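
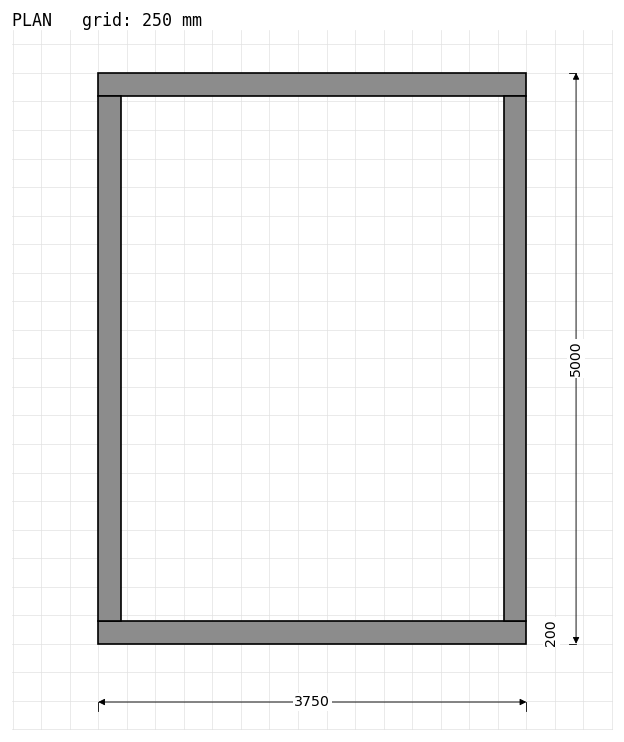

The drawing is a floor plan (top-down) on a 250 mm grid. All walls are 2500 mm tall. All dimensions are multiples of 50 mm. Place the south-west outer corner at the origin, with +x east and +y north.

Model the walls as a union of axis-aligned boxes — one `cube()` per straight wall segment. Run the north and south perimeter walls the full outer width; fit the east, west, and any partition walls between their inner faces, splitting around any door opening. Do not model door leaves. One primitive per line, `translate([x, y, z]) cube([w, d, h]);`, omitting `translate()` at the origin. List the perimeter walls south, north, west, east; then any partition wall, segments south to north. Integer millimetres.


cube([3750, 200, 2500]);
translate([0, 4800, 0]) cube([3750, 200, 2500]);
translate([0, 200, 0]) cube([200, 4600, 2500]);
translate([3550, 200, 0]) cube([200, 4600, 2500]);


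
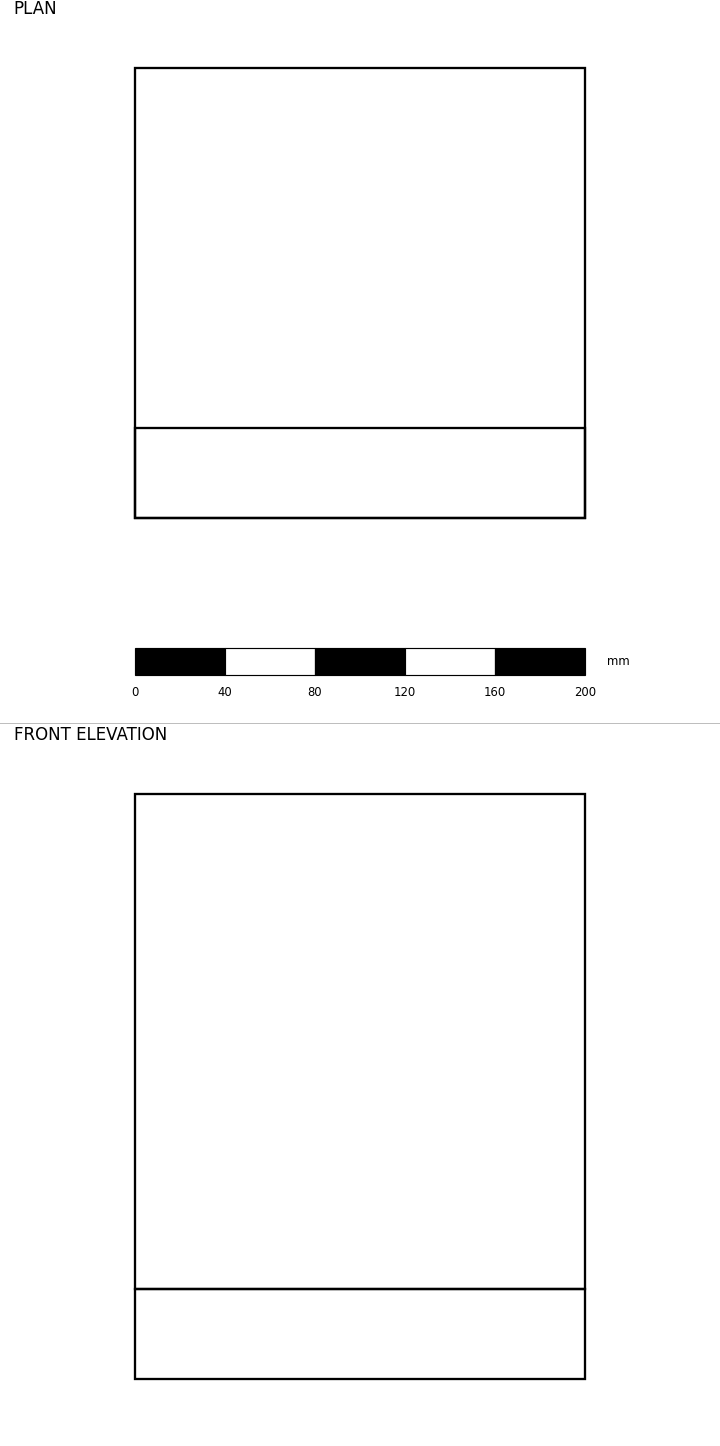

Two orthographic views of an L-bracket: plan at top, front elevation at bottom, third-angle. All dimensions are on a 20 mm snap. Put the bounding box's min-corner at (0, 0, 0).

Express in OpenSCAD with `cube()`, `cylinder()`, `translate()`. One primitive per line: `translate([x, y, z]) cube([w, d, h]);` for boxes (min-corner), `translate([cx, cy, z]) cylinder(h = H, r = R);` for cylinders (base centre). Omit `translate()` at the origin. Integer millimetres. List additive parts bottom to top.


cube([200, 200, 40]);
translate([0, 0, 40]) cube([200, 40, 220]);


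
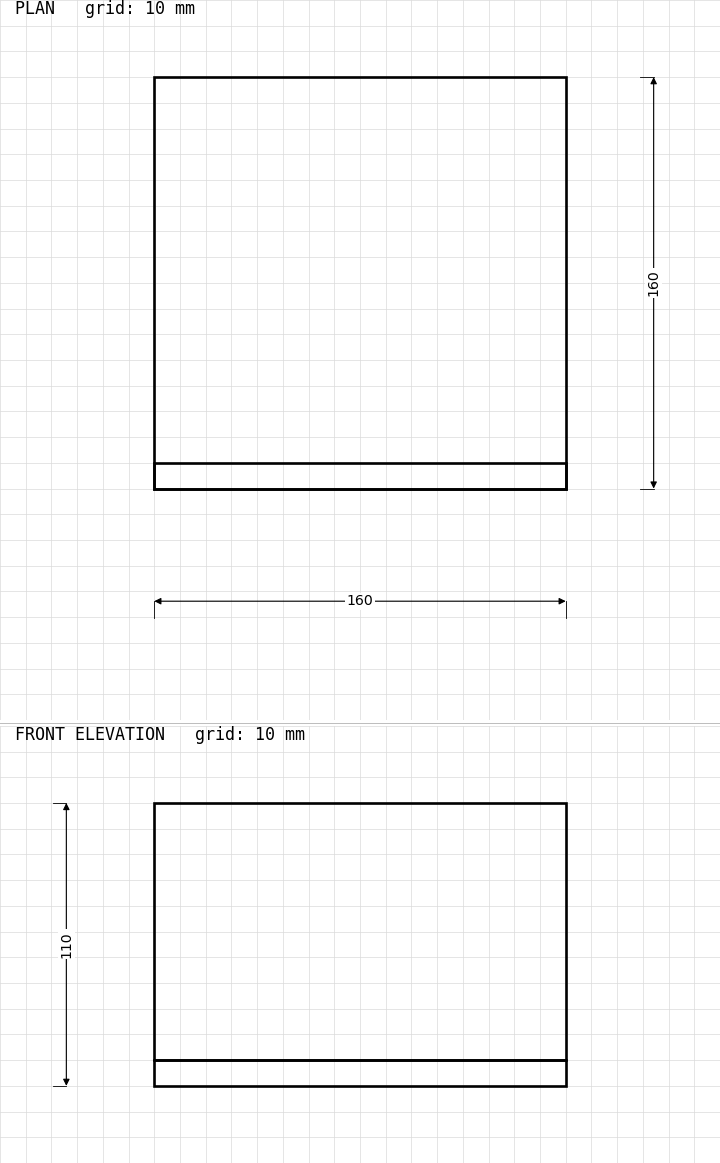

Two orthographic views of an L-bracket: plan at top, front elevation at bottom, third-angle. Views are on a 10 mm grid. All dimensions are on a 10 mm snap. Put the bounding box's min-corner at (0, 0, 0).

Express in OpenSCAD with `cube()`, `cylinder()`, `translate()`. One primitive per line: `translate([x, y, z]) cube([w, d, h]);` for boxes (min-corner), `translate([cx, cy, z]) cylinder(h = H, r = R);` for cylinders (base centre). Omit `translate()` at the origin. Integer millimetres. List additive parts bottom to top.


cube([160, 160, 10]);
translate([0, 0, 10]) cube([160, 10, 100]);


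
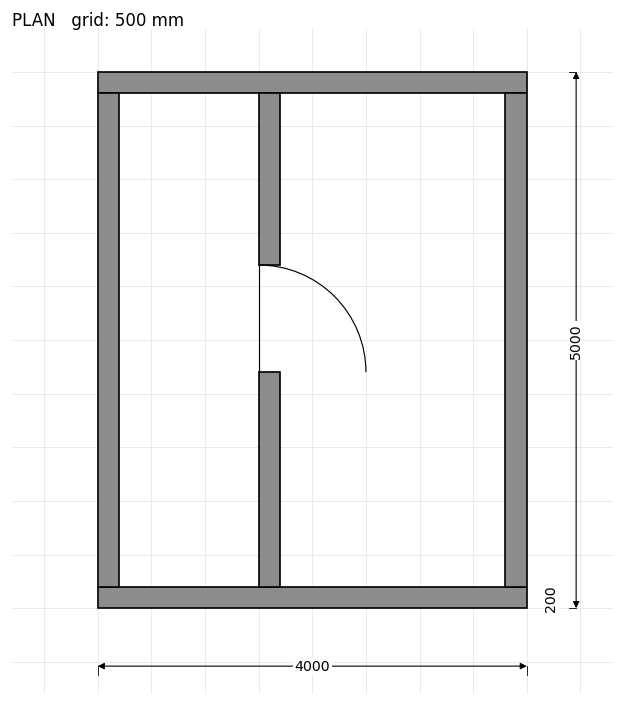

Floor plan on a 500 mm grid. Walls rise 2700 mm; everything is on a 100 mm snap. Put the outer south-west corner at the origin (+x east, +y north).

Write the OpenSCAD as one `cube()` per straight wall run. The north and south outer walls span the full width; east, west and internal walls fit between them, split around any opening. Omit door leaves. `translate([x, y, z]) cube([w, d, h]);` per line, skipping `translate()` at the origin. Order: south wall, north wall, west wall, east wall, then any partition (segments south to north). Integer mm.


cube([4000, 200, 2700]);
translate([0, 4800, 0]) cube([4000, 200, 2700]);
translate([0, 200, 0]) cube([200, 4600, 2700]);
translate([3800, 200, 0]) cube([200, 4600, 2700]);
translate([1500, 200, 0]) cube([200, 2000, 2700]);
translate([1500, 3200, 0]) cube([200, 1600, 2700]);


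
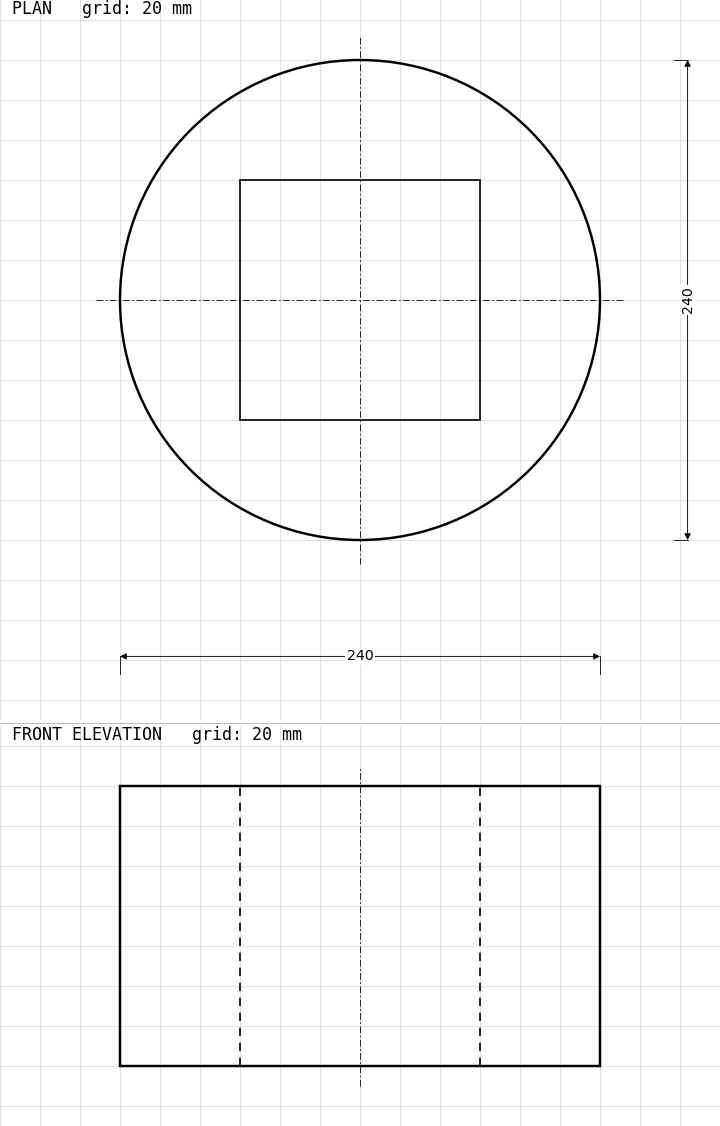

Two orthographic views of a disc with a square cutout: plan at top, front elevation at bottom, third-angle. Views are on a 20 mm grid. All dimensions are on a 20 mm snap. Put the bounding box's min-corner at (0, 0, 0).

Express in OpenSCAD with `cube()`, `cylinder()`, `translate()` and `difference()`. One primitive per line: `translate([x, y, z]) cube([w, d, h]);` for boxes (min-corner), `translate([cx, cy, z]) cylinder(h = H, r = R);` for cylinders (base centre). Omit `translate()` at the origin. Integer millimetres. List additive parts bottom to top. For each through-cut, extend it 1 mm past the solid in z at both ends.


difference() {
  translate([120, 120, 0]) cylinder(h = 140, r = 120);
  translate([60, 60, -1]) cube([120, 120, 142]);
}


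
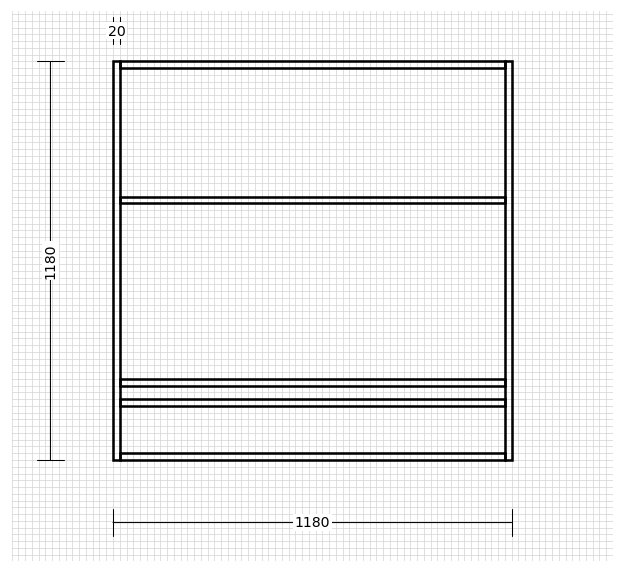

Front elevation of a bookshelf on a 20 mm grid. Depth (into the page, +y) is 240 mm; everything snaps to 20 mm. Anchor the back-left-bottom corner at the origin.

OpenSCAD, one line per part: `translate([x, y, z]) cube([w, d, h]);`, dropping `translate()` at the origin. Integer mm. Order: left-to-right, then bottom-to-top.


cube([20, 240, 1180]);
translate([20, 0, 0]) cube([1140, 240, 20]);
translate([20, 0, 160]) cube([1140, 240, 20]);
translate([20, 0, 220]) cube([1140, 240, 20]);
translate([20, 0, 760]) cube([1140, 240, 20]);
translate([20, 0, 1160]) cube([1140, 240, 20]);
translate([1160, 0, 0]) cube([20, 240, 1180]);


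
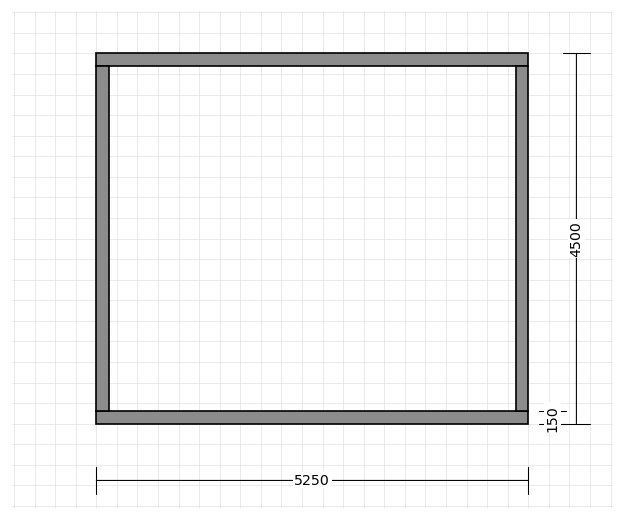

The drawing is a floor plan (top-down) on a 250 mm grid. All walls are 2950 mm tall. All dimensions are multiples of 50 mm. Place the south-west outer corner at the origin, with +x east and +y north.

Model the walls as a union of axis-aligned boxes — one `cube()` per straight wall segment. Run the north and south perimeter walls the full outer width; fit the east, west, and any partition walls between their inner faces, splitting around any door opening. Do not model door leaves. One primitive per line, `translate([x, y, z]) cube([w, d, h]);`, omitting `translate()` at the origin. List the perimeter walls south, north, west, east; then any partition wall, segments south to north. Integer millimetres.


cube([5250, 150, 2950]);
translate([0, 4350, 0]) cube([5250, 150, 2950]);
translate([0, 150, 0]) cube([150, 4200, 2950]);
translate([5100, 150, 0]) cube([150, 4200, 2950]);


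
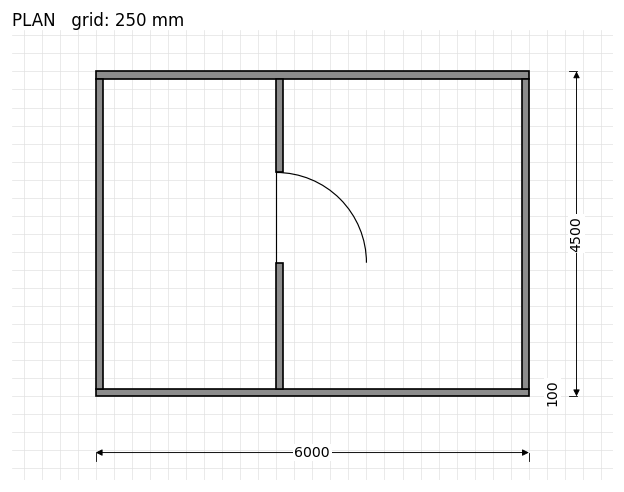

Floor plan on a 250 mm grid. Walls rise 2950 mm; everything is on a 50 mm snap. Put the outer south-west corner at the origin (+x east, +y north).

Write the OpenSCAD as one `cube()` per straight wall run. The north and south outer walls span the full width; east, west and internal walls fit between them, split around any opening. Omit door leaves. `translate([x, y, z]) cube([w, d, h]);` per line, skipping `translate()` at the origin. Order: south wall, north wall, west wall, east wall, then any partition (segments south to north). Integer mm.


cube([6000, 100, 2950]);
translate([0, 4400, 0]) cube([6000, 100, 2950]);
translate([0, 100, 0]) cube([100, 4300, 2950]);
translate([5900, 100, 0]) cube([100, 4300, 2950]);
translate([2500, 100, 0]) cube([100, 1750, 2950]);
translate([2500, 3100, 0]) cube([100, 1300, 2950]);


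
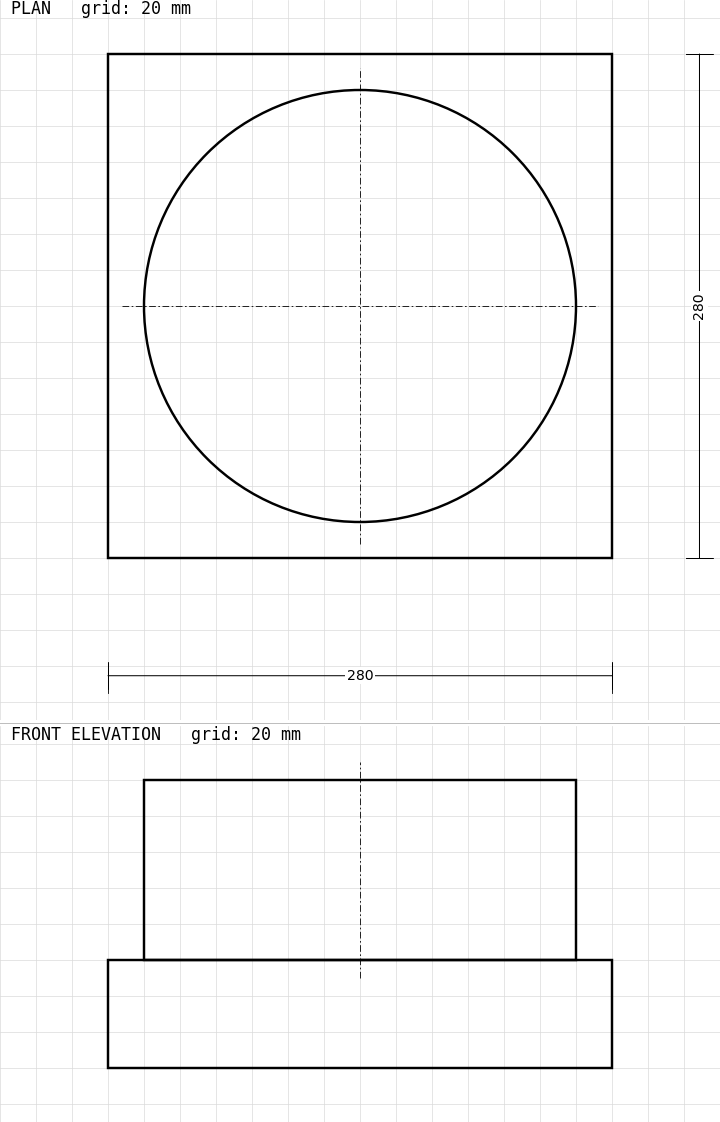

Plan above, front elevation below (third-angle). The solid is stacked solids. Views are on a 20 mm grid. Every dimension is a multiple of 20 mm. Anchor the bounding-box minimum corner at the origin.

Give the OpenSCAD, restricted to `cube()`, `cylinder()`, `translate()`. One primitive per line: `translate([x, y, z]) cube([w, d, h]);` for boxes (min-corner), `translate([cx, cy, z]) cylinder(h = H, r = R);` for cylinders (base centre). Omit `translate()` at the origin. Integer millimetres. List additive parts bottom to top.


cube([280, 280, 60]);
translate([140, 140, 60]) cylinder(h = 100, r = 120);


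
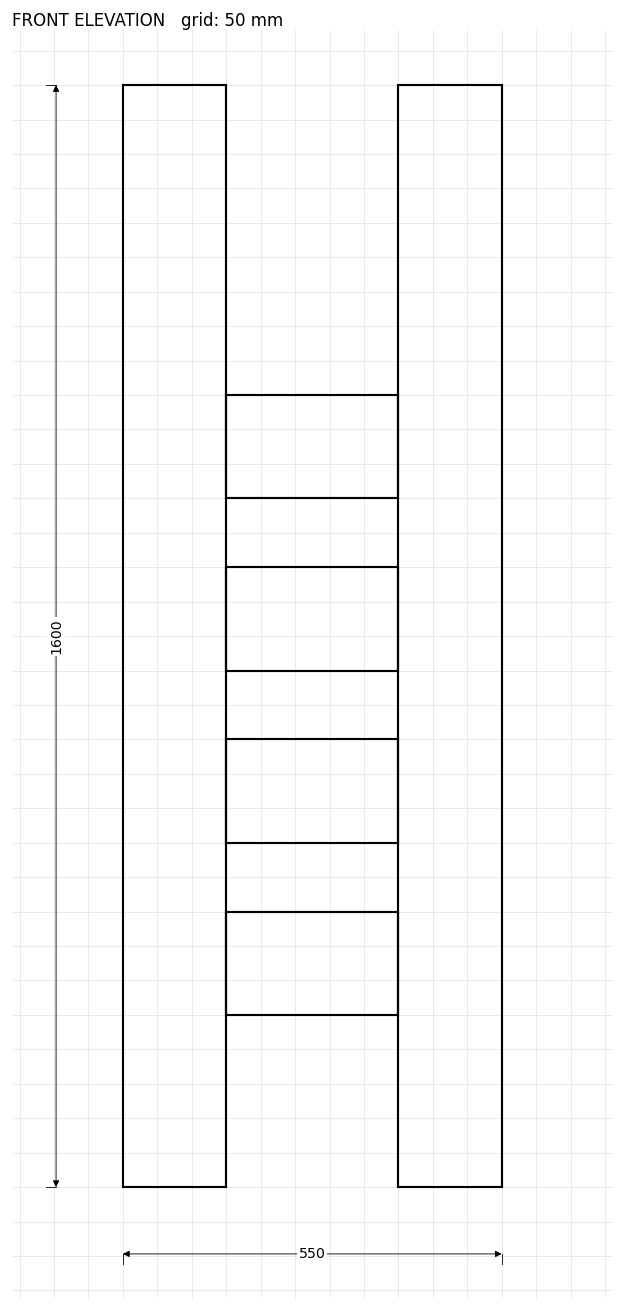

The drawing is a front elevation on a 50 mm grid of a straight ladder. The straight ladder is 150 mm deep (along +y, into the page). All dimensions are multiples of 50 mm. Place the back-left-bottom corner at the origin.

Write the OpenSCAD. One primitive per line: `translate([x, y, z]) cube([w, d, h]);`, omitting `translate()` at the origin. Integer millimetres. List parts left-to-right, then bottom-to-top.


cube([150, 150, 1600]);
translate([150, 0, 250]) cube([250, 150, 150]);
translate([150, 0, 500]) cube([250, 150, 150]);
translate([150, 0, 750]) cube([250, 150, 150]);
translate([150, 0, 1000]) cube([250, 150, 150]);
translate([400, 0, 0]) cube([150, 150, 1600]);


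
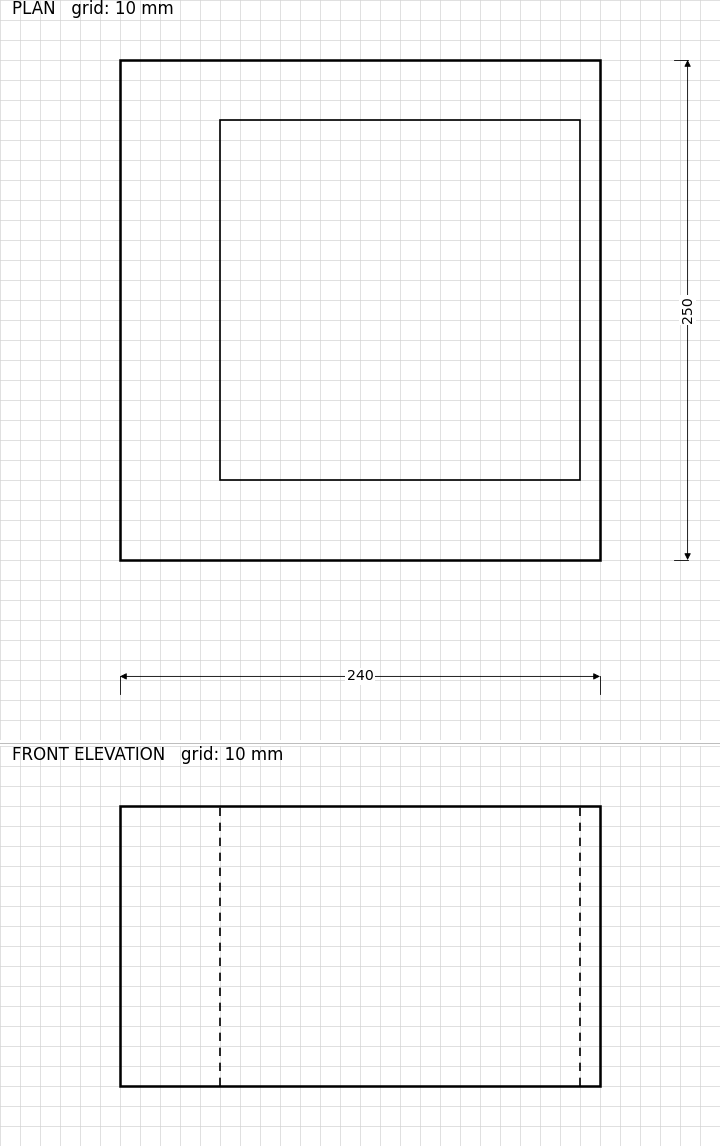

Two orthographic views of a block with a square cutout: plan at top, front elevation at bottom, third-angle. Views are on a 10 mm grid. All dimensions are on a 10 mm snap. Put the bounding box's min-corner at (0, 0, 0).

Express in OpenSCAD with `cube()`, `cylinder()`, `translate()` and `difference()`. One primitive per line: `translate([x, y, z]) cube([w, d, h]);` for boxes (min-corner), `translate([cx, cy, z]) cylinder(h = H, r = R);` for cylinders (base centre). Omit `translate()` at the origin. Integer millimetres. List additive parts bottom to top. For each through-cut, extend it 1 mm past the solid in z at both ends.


difference() {
  cube([240, 250, 140]);
  translate([50, 40, -1]) cube([180, 180, 142]);
}


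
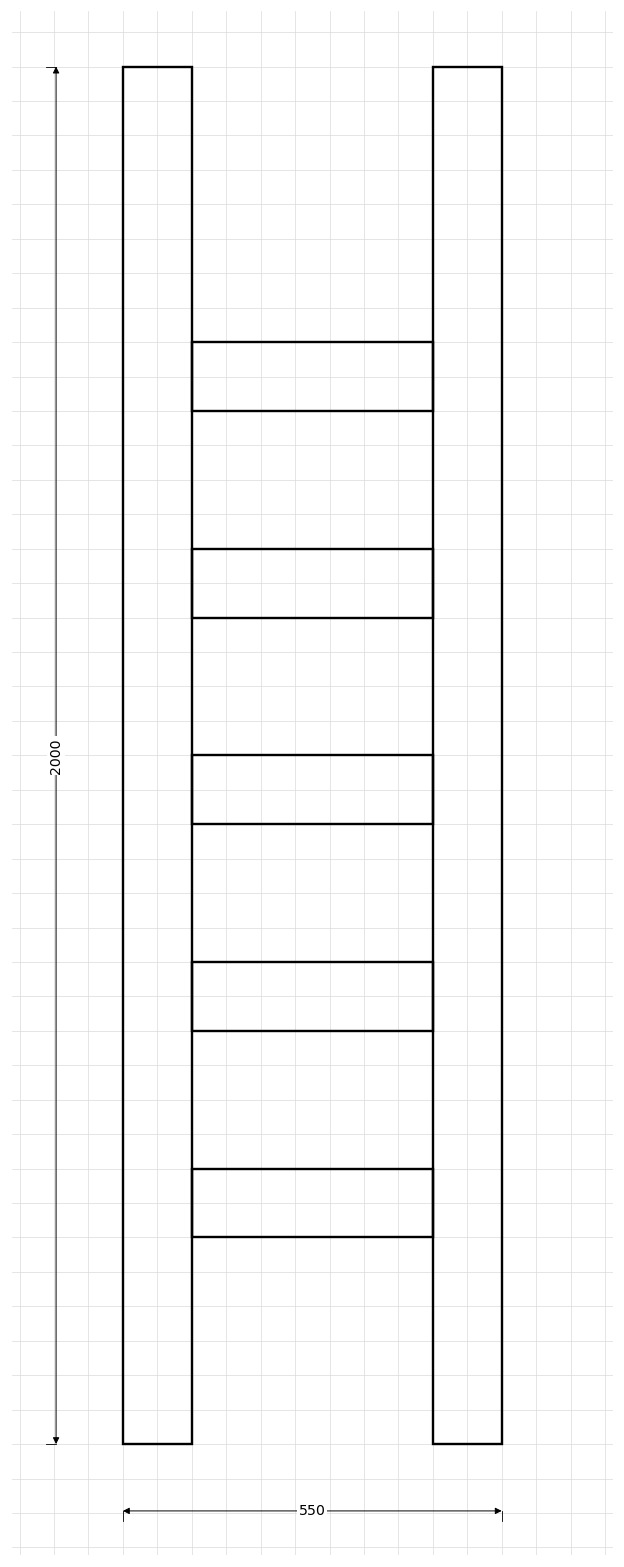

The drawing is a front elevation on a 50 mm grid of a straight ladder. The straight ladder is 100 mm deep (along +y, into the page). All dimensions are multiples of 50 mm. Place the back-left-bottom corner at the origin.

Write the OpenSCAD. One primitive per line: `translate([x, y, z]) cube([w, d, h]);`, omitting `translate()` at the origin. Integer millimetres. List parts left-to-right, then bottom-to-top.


cube([100, 100, 2000]);
translate([100, 0, 300]) cube([350, 100, 100]);
translate([100, 0, 600]) cube([350, 100, 100]);
translate([100, 0, 900]) cube([350, 100, 100]);
translate([100, 0, 1200]) cube([350, 100, 100]);
translate([100, 0, 1500]) cube([350, 100, 100]);
translate([450, 0, 0]) cube([100, 100, 2000]);


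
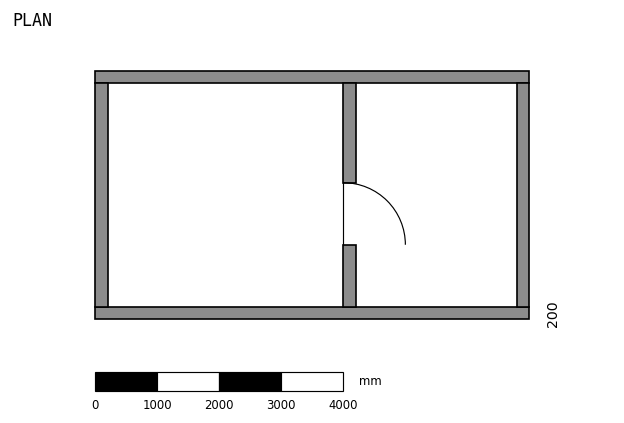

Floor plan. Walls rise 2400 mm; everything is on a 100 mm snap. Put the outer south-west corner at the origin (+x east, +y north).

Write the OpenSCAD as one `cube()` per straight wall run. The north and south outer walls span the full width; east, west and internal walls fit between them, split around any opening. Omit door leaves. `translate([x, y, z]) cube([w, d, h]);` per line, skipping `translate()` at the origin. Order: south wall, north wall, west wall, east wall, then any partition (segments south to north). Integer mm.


cube([7000, 200, 2400]);
translate([0, 3800, 0]) cube([7000, 200, 2400]);
translate([0, 200, 0]) cube([200, 3600, 2400]);
translate([6800, 200, 0]) cube([200, 3600, 2400]);
translate([4000, 200, 0]) cube([200, 1000, 2400]);
translate([4000, 2200, 0]) cube([200, 1600, 2400]);


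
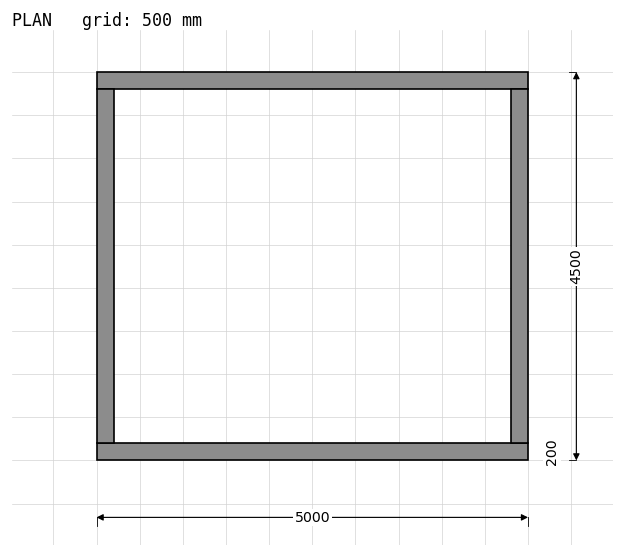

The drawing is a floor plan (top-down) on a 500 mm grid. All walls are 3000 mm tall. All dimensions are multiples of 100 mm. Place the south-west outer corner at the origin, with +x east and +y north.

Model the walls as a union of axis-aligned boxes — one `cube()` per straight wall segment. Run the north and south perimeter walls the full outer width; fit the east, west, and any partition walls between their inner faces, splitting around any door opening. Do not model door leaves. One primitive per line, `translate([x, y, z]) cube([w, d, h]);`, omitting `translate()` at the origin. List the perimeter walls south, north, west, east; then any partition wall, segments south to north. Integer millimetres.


cube([5000, 200, 3000]);
translate([0, 4300, 0]) cube([5000, 200, 3000]);
translate([0, 200, 0]) cube([200, 4100, 3000]);
translate([4800, 200, 0]) cube([200, 4100, 3000]);


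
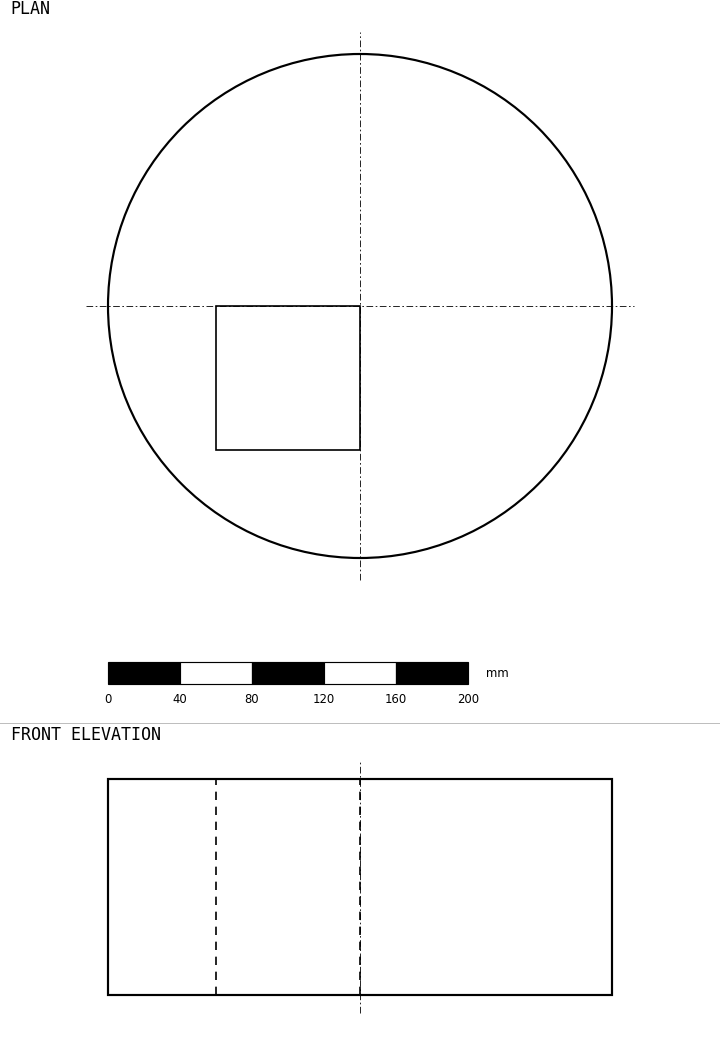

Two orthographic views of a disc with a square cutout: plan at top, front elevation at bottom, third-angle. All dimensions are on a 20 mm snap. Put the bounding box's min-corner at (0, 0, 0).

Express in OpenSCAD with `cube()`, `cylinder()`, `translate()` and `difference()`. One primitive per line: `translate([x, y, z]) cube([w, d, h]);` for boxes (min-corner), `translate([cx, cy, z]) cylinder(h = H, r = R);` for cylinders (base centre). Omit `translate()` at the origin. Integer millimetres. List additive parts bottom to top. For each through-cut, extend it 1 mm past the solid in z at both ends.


difference() {
  translate([140, 140, 0]) cylinder(h = 120, r = 140);
  translate([60, 60, -1]) cube([80, 80, 122]);
}


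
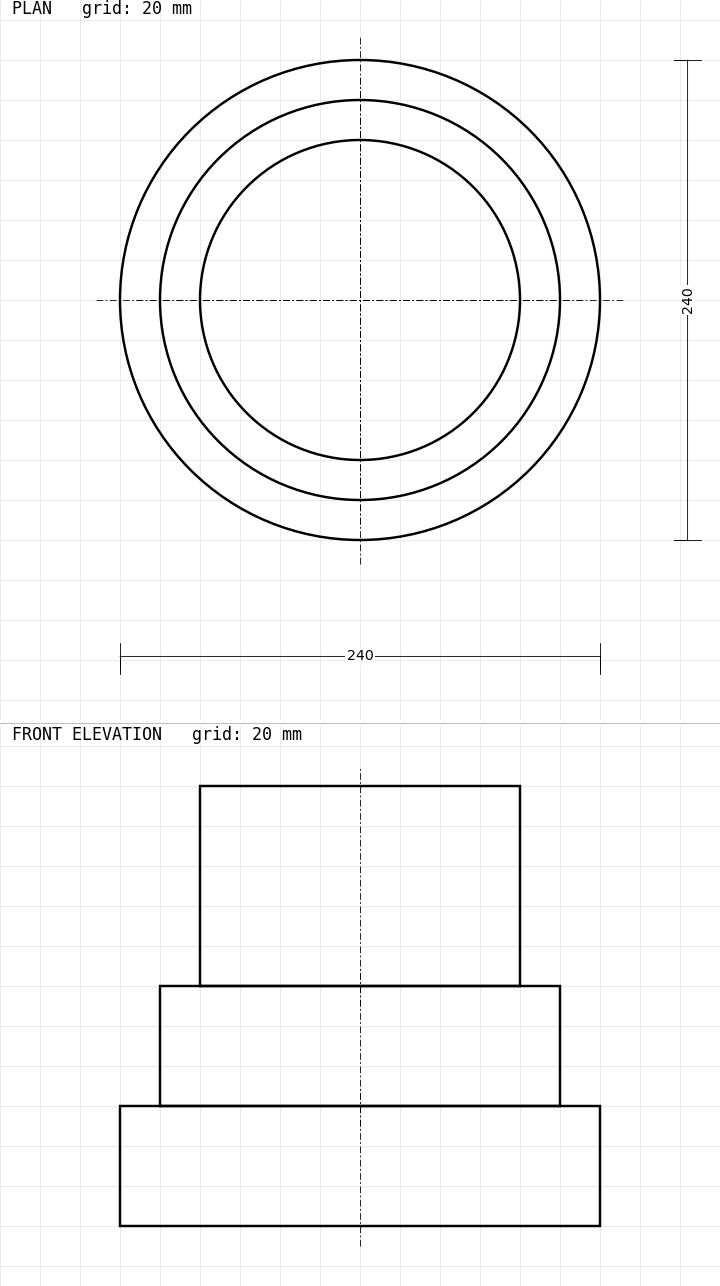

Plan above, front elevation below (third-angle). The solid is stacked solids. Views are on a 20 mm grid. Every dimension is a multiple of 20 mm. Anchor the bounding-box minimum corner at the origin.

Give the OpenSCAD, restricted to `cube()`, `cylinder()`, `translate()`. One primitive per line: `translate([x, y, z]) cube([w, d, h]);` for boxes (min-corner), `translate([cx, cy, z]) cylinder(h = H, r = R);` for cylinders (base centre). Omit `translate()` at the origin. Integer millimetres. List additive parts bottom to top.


translate([120, 120, 0]) cylinder(h = 60, r = 120);
translate([120, 120, 60]) cylinder(h = 60, r = 100);
translate([120, 120, 120]) cylinder(h = 100, r = 80);


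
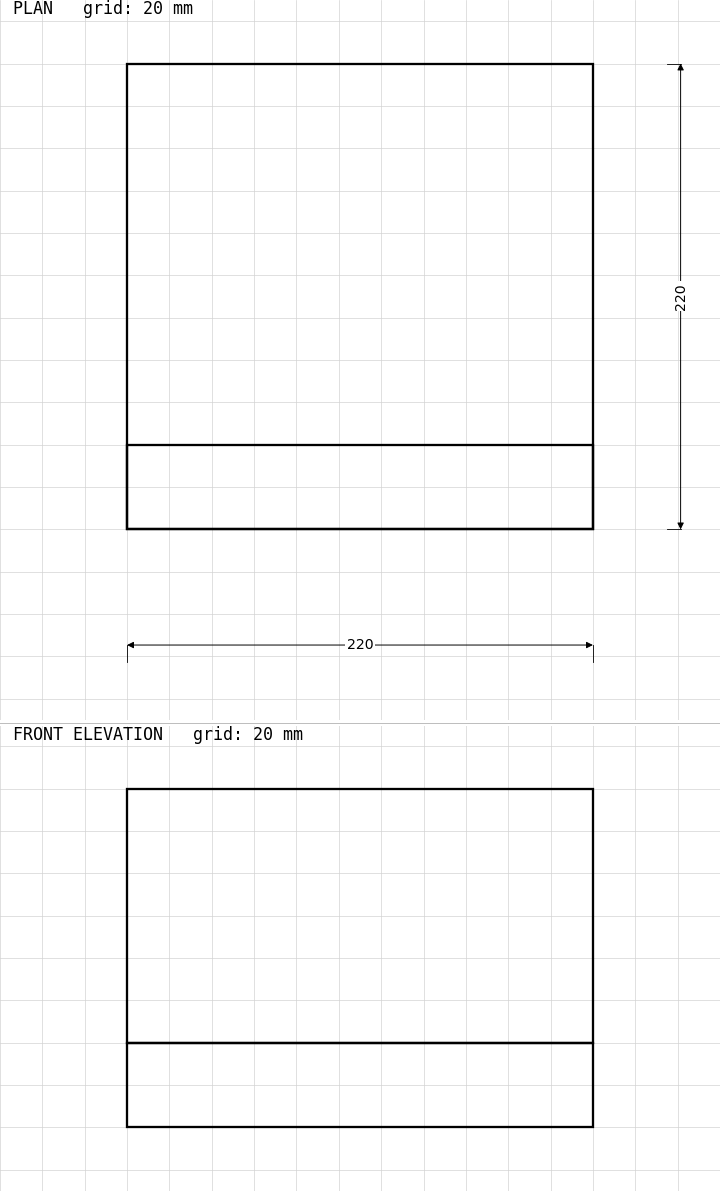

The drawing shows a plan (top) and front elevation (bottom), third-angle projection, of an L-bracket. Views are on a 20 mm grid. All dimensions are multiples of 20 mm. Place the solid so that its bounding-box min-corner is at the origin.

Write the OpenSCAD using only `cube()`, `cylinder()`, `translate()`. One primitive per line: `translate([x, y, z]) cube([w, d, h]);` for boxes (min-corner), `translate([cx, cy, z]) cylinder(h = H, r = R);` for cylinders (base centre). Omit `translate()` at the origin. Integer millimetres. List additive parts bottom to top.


cube([220, 220, 40]);
translate([0, 0, 40]) cube([220, 40, 120]);


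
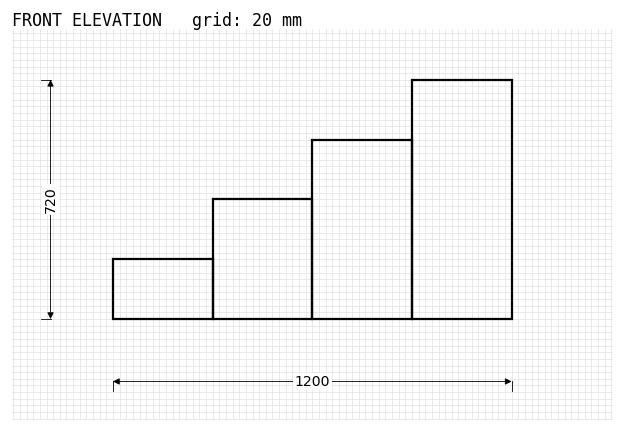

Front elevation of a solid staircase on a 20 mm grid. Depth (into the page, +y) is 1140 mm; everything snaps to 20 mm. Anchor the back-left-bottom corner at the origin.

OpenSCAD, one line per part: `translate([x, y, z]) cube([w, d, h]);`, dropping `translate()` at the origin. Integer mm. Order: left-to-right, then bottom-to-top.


cube([300, 1140, 180]);
translate([300, 0, 0]) cube([300, 1140, 360]);
translate([600, 0, 0]) cube([300, 1140, 540]);
translate([900, 0, 0]) cube([300, 1140, 720]);


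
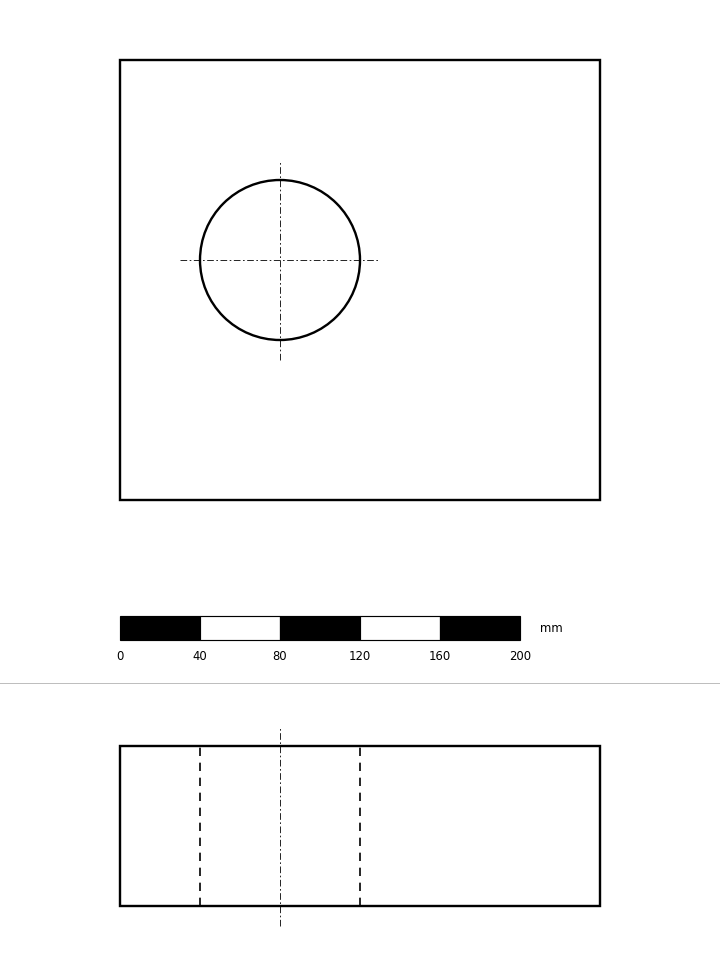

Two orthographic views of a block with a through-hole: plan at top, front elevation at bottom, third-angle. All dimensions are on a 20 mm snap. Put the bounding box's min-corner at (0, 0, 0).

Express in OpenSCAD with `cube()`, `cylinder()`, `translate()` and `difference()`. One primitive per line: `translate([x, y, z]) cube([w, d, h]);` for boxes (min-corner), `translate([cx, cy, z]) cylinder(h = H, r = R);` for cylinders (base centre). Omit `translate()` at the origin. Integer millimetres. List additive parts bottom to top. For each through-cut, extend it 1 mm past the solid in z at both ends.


difference() {
  cube([240, 220, 80]);
  translate([80, 120, -1]) cylinder(h = 82, r = 40);
}


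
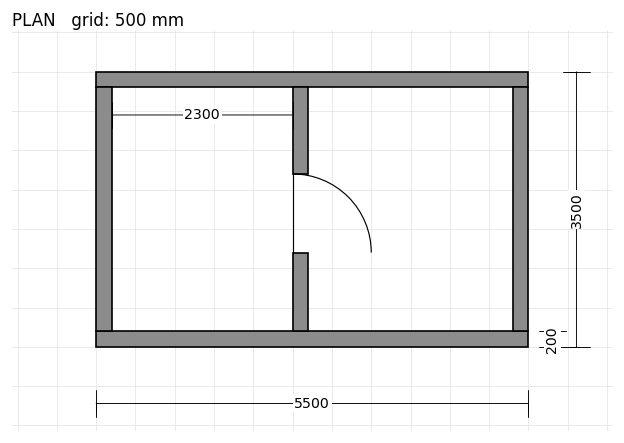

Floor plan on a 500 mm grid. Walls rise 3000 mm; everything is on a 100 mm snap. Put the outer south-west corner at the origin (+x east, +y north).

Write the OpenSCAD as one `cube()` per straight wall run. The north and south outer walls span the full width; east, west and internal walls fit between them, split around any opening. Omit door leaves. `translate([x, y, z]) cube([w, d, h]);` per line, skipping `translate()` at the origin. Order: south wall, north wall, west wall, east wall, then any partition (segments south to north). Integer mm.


cube([5500, 200, 3000]);
translate([0, 3300, 0]) cube([5500, 200, 3000]);
translate([0, 200, 0]) cube([200, 3100, 3000]);
translate([5300, 200, 0]) cube([200, 3100, 3000]);
translate([2500, 200, 0]) cube([200, 1000, 3000]);
translate([2500, 2200, 0]) cube([200, 1100, 3000]);


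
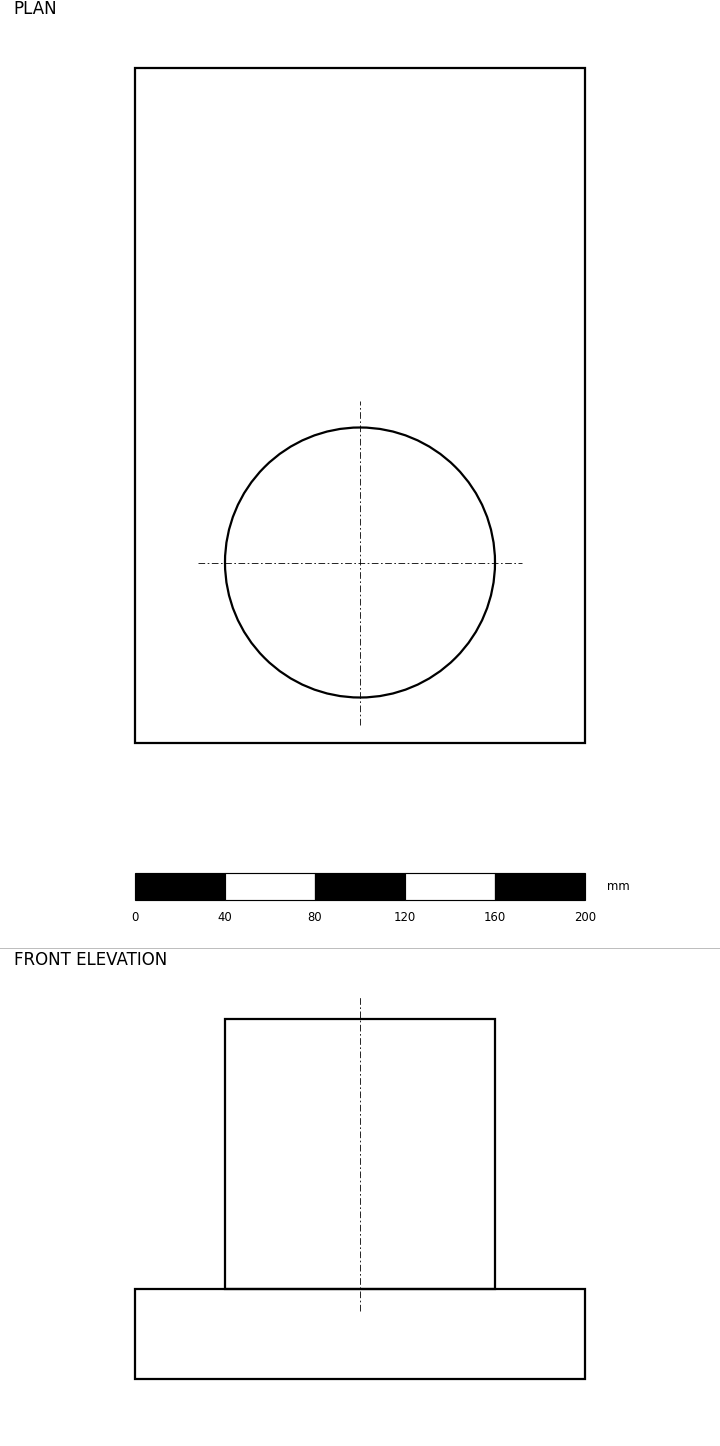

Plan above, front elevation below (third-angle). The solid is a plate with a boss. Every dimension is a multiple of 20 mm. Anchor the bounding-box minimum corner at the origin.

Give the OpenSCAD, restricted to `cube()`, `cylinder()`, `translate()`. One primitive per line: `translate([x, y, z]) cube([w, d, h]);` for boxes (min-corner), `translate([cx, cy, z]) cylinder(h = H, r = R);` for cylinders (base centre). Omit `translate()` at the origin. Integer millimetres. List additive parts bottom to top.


cube([200, 300, 40]);
translate([100, 80, 40]) cylinder(h = 120, r = 60);


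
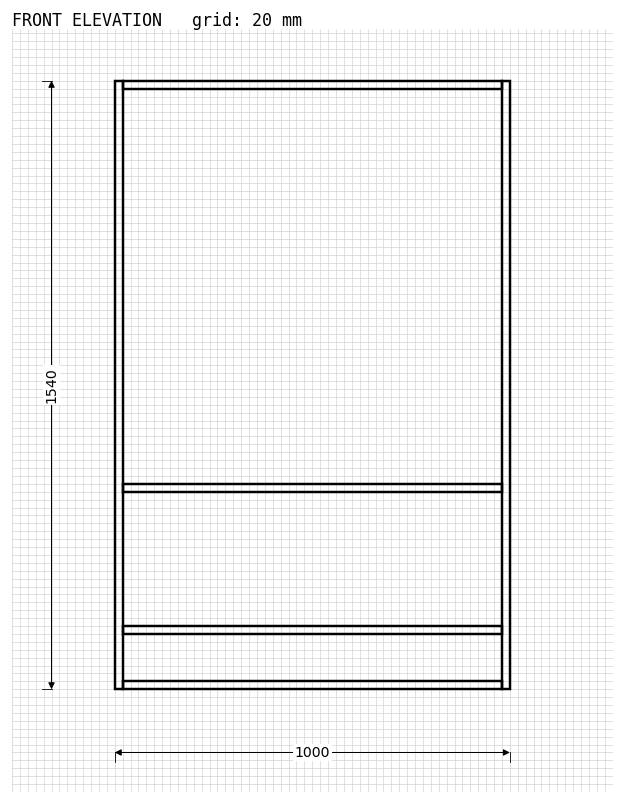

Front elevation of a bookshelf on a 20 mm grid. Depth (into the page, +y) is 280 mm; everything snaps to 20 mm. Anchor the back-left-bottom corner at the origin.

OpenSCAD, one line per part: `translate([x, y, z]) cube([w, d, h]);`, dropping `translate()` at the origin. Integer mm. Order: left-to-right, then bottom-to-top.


cube([20, 280, 1540]);
translate([20, 0, 0]) cube([960, 280, 20]);
translate([20, 0, 140]) cube([960, 280, 20]);
translate([20, 0, 500]) cube([960, 280, 20]);
translate([20, 0, 1520]) cube([960, 280, 20]);
translate([980, 0, 0]) cube([20, 280, 1540]);


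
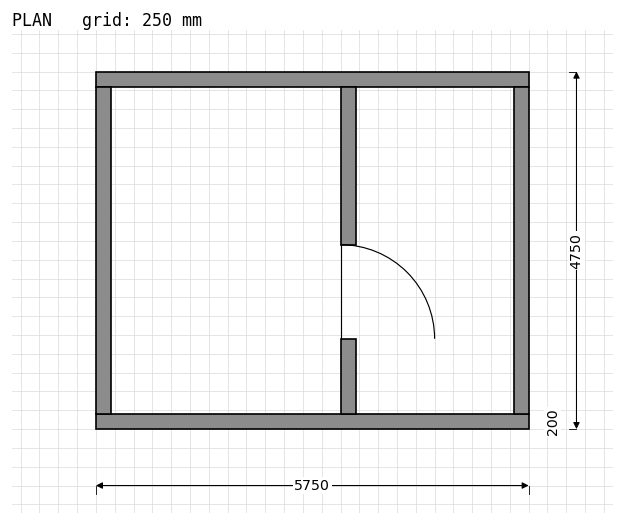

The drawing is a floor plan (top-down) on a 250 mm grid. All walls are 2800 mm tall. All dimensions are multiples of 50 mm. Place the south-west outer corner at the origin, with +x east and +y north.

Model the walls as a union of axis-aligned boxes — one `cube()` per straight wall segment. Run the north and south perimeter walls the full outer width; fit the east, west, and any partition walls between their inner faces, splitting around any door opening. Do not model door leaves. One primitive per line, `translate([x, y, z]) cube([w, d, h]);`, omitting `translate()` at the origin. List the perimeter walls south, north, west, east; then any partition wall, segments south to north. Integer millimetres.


cube([5750, 200, 2800]);
translate([0, 4550, 0]) cube([5750, 200, 2800]);
translate([0, 200, 0]) cube([200, 4350, 2800]);
translate([5550, 200, 0]) cube([200, 4350, 2800]);
translate([3250, 200, 0]) cube([200, 1000, 2800]);
translate([3250, 2450, 0]) cube([200, 2100, 2800]);


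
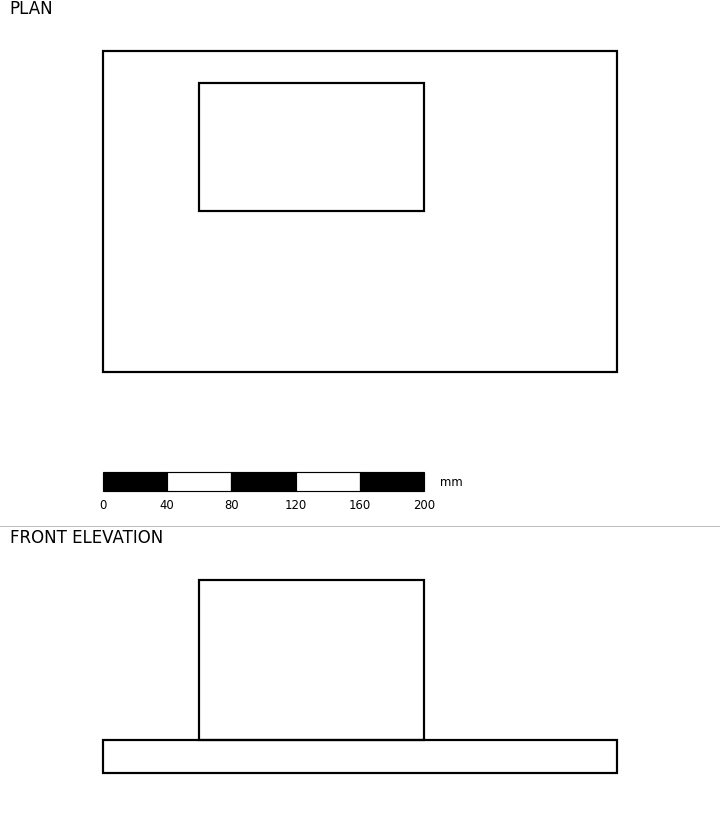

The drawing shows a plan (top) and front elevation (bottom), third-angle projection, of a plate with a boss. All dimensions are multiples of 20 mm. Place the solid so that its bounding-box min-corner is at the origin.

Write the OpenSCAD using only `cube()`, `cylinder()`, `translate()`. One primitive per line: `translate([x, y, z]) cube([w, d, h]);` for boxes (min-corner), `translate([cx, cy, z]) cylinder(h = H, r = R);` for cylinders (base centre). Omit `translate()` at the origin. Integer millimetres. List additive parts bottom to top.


cube([320, 200, 20]);
translate([60, 100, 20]) cube([140, 80, 100]);


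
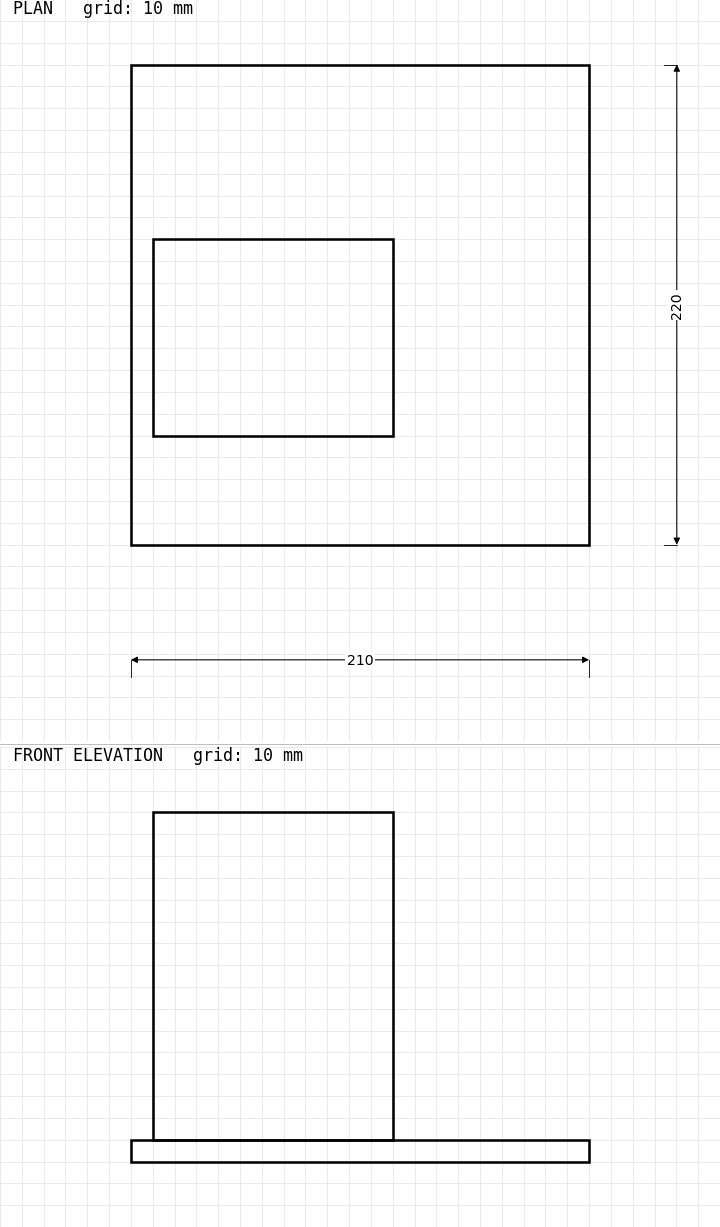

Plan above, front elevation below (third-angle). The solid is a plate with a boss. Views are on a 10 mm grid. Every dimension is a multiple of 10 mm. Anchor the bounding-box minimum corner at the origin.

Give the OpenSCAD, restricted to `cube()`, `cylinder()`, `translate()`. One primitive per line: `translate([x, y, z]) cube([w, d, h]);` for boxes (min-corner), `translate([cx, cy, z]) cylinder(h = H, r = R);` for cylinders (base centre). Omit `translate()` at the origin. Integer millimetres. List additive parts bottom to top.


cube([210, 220, 10]);
translate([10, 50, 10]) cube([110, 90, 150]);


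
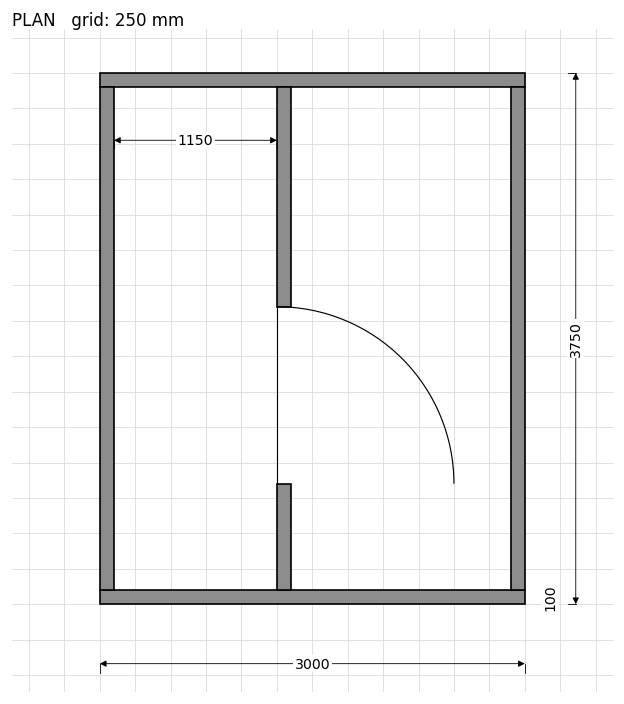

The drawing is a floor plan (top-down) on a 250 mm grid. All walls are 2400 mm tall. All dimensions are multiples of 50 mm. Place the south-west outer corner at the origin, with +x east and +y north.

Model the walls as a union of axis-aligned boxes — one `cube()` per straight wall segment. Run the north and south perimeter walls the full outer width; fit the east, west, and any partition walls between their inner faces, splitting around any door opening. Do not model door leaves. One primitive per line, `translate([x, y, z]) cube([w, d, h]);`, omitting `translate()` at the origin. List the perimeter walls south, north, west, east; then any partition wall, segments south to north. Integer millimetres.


cube([3000, 100, 2400]);
translate([0, 3650, 0]) cube([3000, 100, 2400]);
translate([0, 100, 0]) cube([100, 3550, 2400]);
translate([2900, 100, 0]) cube([100, 3550, 2400]);
translate([1250, 100, 0]) cube([100, 750, 2400]);
translate([1250, 2100, 0]) cube([100, 1550, 2400]);


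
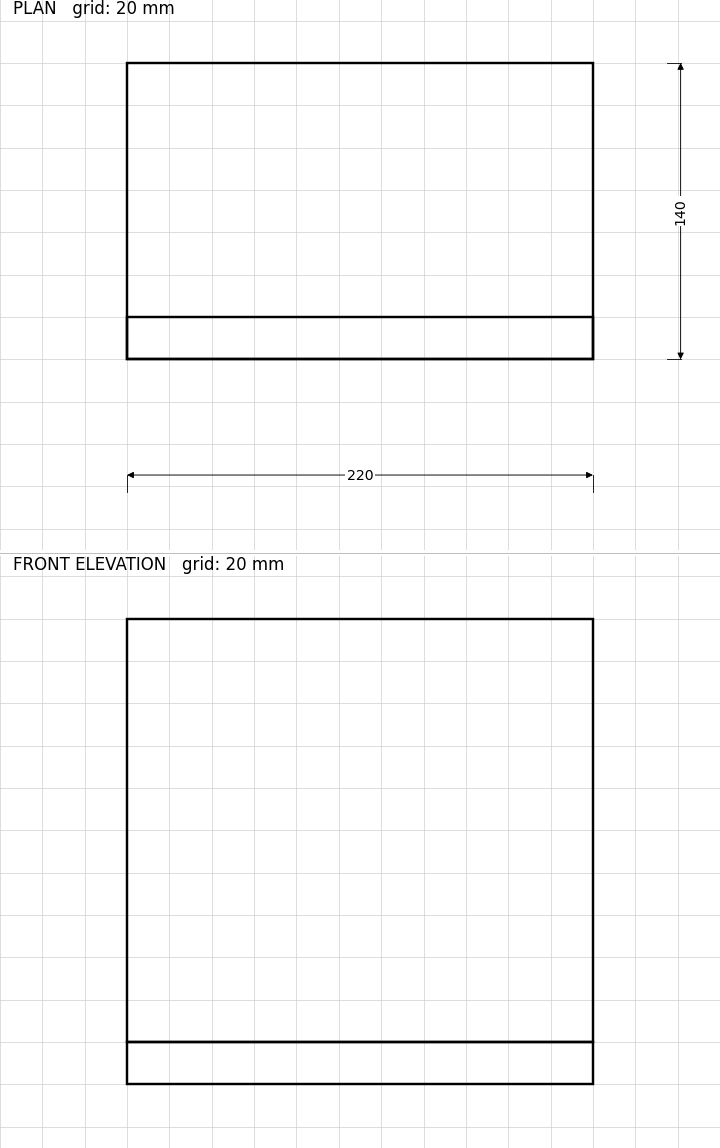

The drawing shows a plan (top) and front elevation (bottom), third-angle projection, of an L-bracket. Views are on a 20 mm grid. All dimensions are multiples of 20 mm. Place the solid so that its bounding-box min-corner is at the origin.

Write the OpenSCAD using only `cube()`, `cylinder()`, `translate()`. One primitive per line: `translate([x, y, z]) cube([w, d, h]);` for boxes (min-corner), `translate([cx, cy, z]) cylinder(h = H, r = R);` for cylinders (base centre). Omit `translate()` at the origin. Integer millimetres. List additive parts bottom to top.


cube([220, 140, 20]);
translate([0, 0, 20]) cube([220, 20, 200]);


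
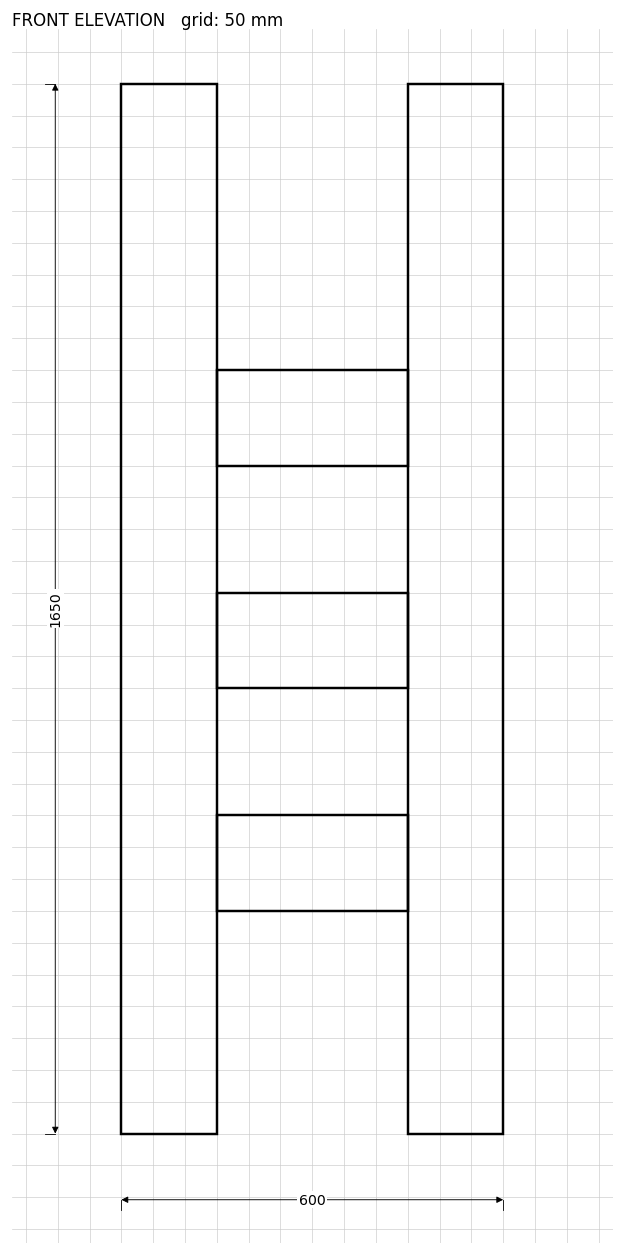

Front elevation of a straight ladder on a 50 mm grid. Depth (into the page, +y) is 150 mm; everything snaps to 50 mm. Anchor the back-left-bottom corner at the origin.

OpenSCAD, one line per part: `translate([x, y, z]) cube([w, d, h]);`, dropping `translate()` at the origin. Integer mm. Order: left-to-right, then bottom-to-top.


cube([150, 150, 1650]);
translate([150, 0, 350]) cube([300, 150, 150]);
translate([150, 0, 700]) cube([300, 150, 150]);
translate([150, 0, 1050]) cube([300, 150, 150]);
translate([450, 0, 0]) cube([150, 150, 1650]);


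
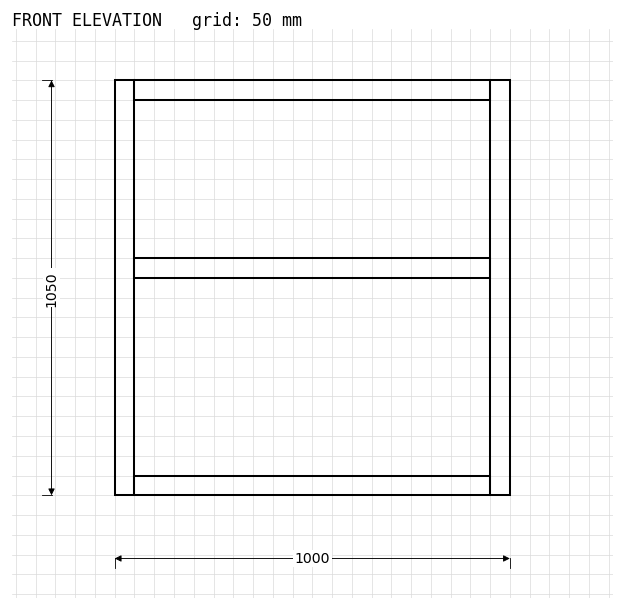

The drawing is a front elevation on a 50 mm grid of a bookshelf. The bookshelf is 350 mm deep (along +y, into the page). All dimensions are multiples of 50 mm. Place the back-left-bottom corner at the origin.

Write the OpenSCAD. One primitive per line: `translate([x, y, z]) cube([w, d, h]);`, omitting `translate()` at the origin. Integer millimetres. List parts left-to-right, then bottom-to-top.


cube([50, 350, 1050]);
translate([50, 0, 0]) cube([900, 350, 50]);
translate([50, 0, 550]) cube([900, 350, 50]);
translate([50, 0, 1000]) cube([900, 350, 50]);
translate([950, 0, 0]) cube([50, 350, 1050]);


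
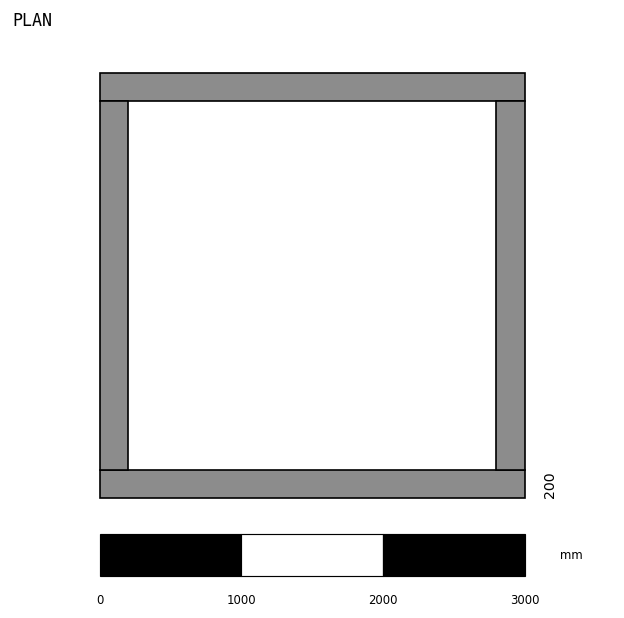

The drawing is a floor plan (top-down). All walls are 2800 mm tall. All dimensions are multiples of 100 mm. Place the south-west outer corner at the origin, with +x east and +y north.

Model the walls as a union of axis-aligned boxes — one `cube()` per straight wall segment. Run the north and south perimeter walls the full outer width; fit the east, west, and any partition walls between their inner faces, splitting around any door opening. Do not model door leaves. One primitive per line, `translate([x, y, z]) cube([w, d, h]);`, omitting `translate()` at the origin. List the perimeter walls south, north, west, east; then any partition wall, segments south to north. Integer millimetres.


cube([3000, 200, 2800]);
translate([0, 2800, 0]) cube([3000, 200, 2800]);
translate([0, 200, 0]) cube([200, 2600, 2800]);
translate([2800, 200, 0]) cube([200, 2600, 2800]);


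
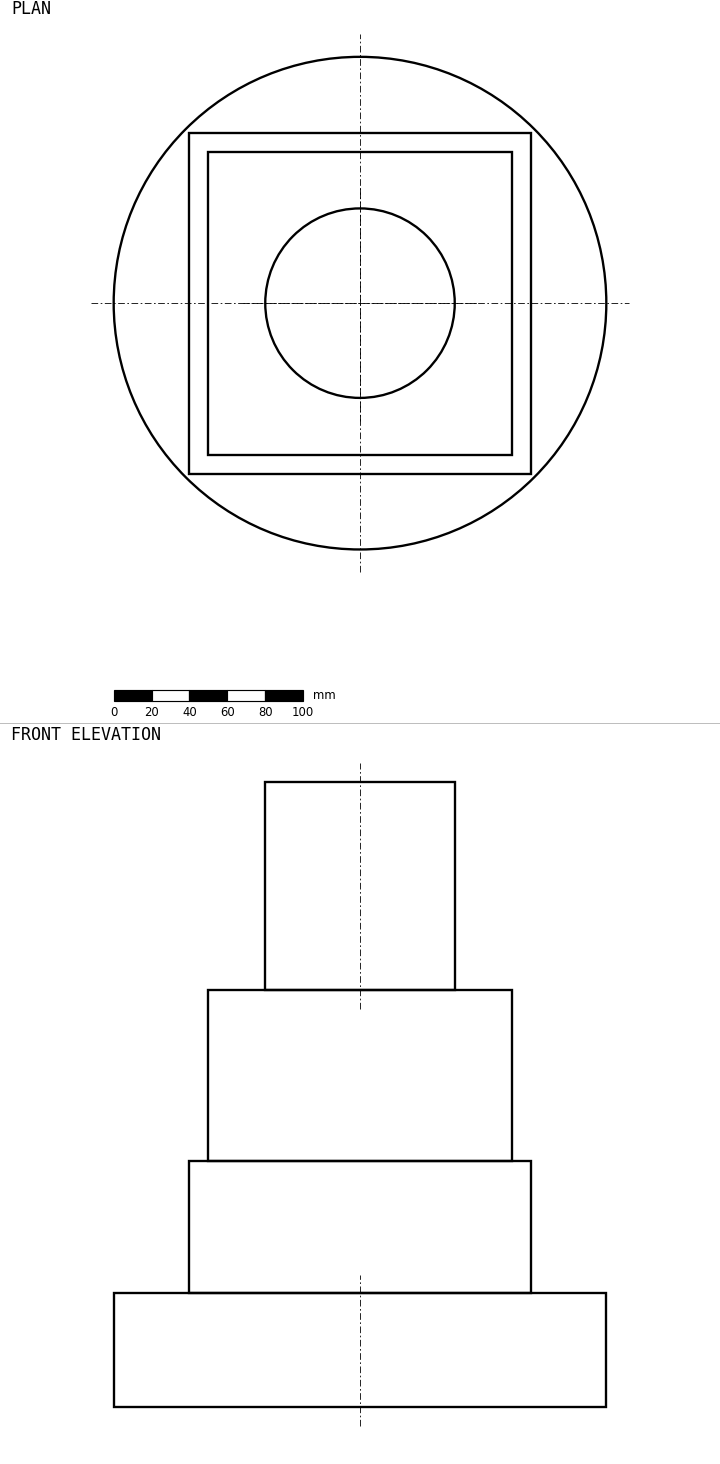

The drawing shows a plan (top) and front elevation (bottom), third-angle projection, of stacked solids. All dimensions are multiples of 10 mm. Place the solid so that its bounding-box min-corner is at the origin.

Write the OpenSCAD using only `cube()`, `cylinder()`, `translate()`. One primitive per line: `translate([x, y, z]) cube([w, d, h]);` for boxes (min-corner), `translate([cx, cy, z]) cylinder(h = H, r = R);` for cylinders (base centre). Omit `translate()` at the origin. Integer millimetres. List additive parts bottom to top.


translate([130, 130, 0]) cylinder(h = 60, r = 130);
translate([40, 40, 60]) cube([180, 180, 70]);
translate([50, 50, 130]) cube([160, 160, 90]);
translate([130, 130, 220]) cylinder(h = 110, r = 50);


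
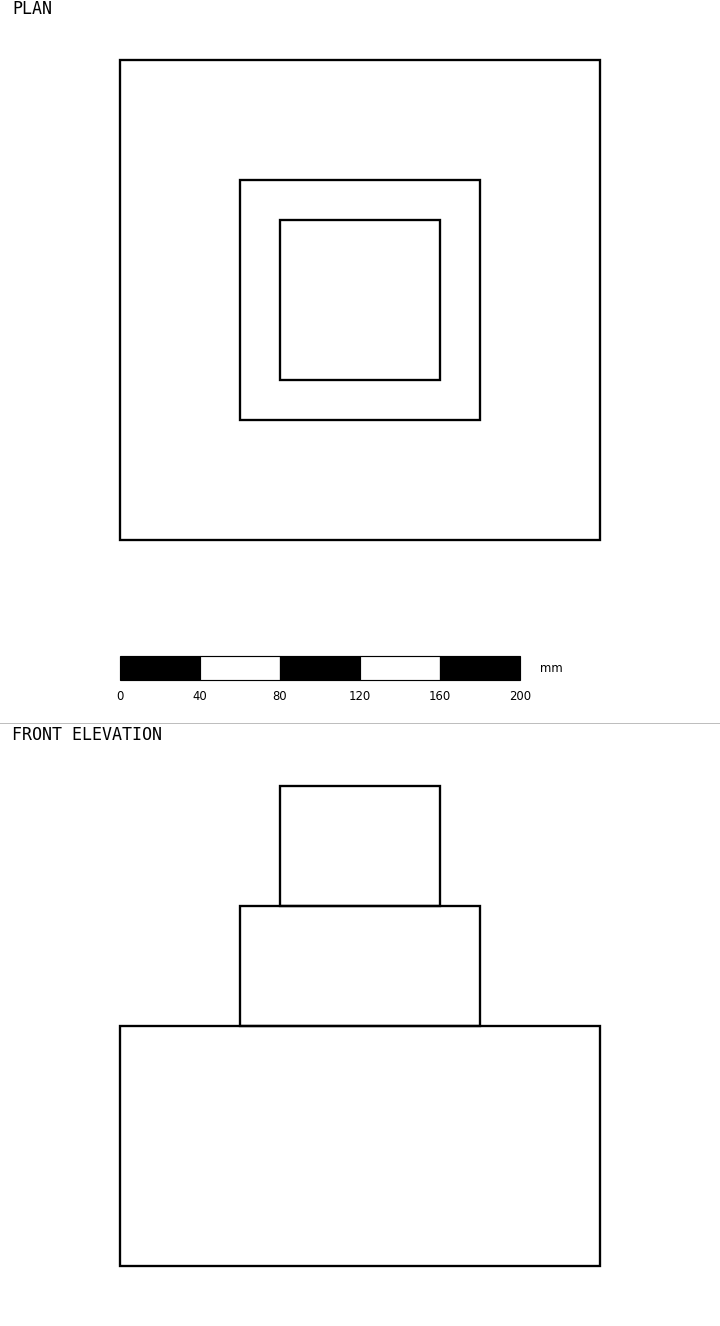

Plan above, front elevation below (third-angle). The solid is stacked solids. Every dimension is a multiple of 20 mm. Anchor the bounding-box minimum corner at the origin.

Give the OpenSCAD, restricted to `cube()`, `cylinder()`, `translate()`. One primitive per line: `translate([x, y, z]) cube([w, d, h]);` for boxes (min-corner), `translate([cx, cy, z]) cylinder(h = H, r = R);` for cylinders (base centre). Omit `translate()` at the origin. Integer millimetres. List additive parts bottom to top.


cube([240, 240, 120]);
translate([60, 60, 120]) cube([120, 120, 60]);
translate([80, 80, 180]) cube([80, 80, 60]);


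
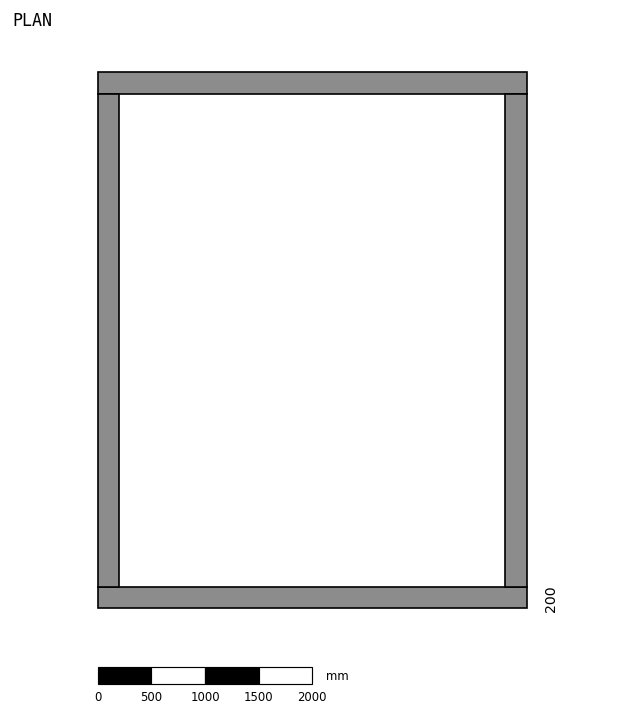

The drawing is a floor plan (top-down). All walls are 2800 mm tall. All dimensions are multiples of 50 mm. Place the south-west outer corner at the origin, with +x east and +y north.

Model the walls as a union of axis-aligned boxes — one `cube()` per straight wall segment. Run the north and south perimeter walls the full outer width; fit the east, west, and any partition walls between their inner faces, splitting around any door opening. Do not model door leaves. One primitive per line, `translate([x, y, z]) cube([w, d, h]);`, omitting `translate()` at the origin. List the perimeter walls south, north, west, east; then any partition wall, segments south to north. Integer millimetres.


cube([4000, 200, 2800]);
translate([0, 4800, 0]) cube([4000, 200, 2800]);
translate([0, 200, 0]) cube([200, 4600, 2800]);
translate([3800, 200, 0]) cube([200, 4600, 2800]);


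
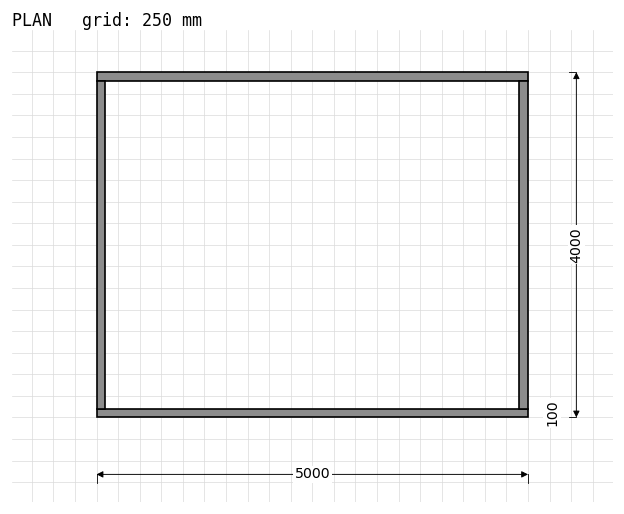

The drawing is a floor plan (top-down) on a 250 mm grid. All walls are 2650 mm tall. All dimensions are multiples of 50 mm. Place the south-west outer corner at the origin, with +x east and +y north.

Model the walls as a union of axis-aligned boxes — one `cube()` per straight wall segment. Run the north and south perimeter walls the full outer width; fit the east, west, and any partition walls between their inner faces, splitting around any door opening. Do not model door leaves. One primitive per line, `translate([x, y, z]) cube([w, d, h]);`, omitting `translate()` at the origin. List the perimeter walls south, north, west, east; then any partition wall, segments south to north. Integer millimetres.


cube([5000, 100, 2650]);
translate([0, 3900, 0]) cube([5000, 100, 2650]);
translate([0, 100, 0]) cube([100, 3800, 2650]);
translate([4900, 100, 0]) cube([100, 3800, 2650]);


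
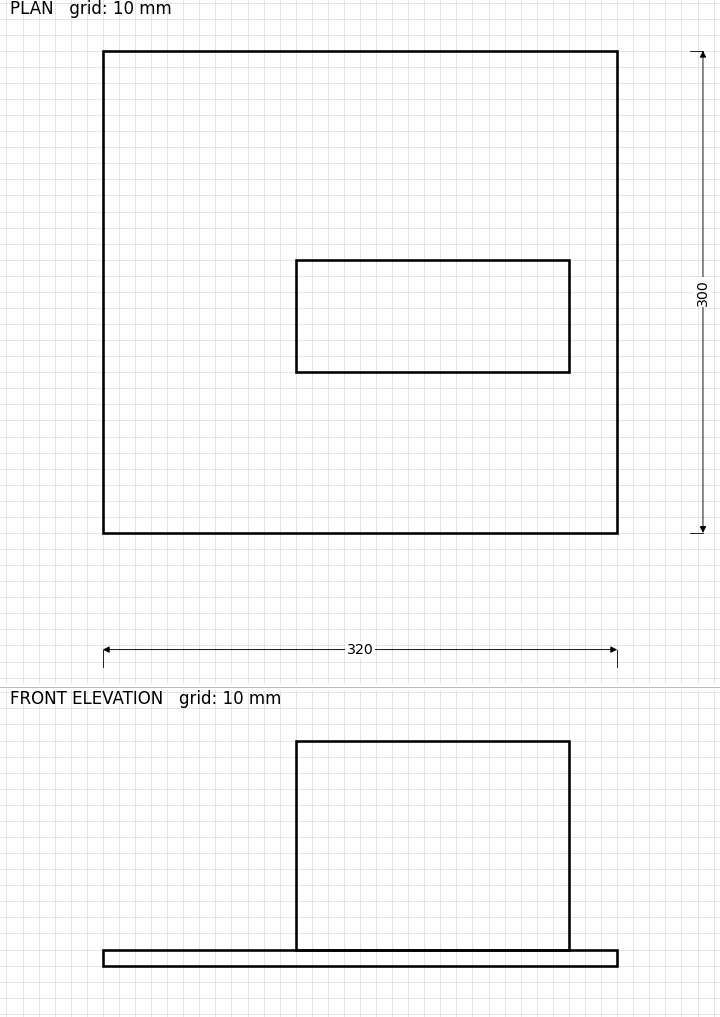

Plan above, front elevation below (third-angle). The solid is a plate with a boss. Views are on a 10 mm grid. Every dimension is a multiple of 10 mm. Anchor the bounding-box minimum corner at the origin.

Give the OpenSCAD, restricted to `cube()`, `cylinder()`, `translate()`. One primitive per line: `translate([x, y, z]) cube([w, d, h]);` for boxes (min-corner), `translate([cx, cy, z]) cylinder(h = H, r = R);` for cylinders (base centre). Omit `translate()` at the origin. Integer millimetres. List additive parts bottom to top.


cube([320, 300, 10]);
translate([120, 100, 10]) cube([170, 70, 130]);
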